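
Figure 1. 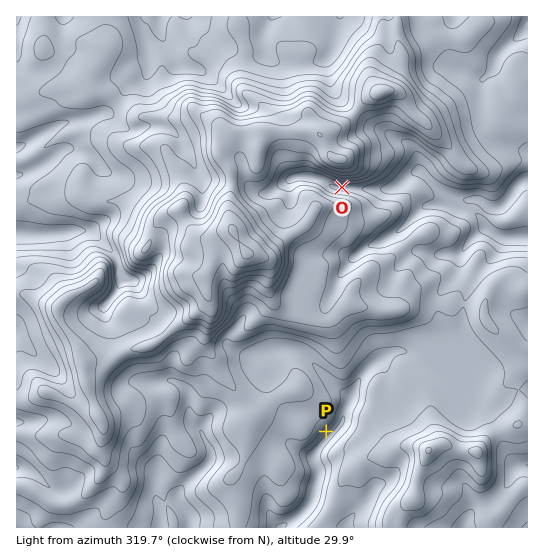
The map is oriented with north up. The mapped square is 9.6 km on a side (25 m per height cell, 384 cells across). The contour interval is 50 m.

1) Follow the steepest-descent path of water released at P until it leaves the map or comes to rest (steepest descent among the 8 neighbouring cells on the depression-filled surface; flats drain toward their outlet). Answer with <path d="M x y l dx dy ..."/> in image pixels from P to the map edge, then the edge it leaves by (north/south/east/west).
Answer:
<path d="M326 431l3 3 0 3-15 17 0 8 4 7 0 9-3 5-2 16-4 7-12 12-16 9"/>
exit: south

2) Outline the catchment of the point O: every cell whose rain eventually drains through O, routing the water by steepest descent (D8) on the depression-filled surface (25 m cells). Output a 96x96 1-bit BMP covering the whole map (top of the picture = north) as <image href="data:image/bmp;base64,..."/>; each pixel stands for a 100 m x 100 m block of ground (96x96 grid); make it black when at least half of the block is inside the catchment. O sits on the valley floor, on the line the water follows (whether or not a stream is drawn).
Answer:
<image width="96" height="96" href="data:image/bmp;base64,Qk2+BAAAAAAAAD4AAAAoAAAAYAAAAGAAAAABAAEAAAAAAIAEAAATCwAAEwsAAAIAAAAAAAAA////AAAAAAAAAAAAAAAAAAAAAAAAAAAAAAAAAAAAAAAAAAAAAAAAAAAAAAAAAAAAAAAAAAAAAAAAAAAAAAAAAAAAAAAAAAAAAAAAAAAAAAAAAAAAAAAAAAAAAAAAAAAAAAAAAAAAAAAAAAAAAAAAAAAAAAAAAAAAAAAAAAAAAAAAAAAAAAAAAAAAAAAAAAAAAAAAAAAAAAAAAAAAAAAAAAAAAAAAAAAAAAAAAAAAAAAAAAAAAAAAAAAAAAAAAAAAAAAAAAAAAAAAAAAAAAAAAAAAAAAAAAAAAAAAAAAAAAAAAAAAAAAAAAAAAAAAAAAAAAAAAAAAAAAAAAAAAAAAAAAAAAAAAAAAAAAAAAAAAAAAAAAAAAAAAAAAAAAAAAAAAAAAAAAAAAAAAAAAAAAAAAAAAAAAAAAAAAAAAAAAAAAAAAAAAAAAAAAAAAAAAAAAAAAAAAAAAAAAAAAAAAAAAAAAAAAAAAAAAAAAAAAAAAAAAAAAAAAAAAAAAAAAAAAAAAAAAAAAAAAAAAAAAAAAAAAAAAAAAAAAAAAAAAAAAAAAAAAAAAAAAAAAAAAAAAAAAAAAAAAAAAAAAAAAAAAAAAAAAAAAAAAAAAAAAAAAAAAAAAAAAAAAAAAAAAAAAAAAAAAAAAAAAAAAAAAAAAAAAAAAAAAAAAAAAAAAAAAAAAAAAAAAAAAAAAAAAAAAAAAAAAAAAAAAAAAAAAAAAAAAAAAAAAAAAAAAAAAAAAAAAAAAAAAAAAAAAAAAAAAAAAAAAAAAAAAAAAAAAAAAAAAAAAAAAAAAAAAAAAAAAAAAAAAAAAAAAAAAAAAAAAAAAAAAAB8AAAAAAAAAAAAAAB+AAAAAAAAAAAAAAD/AAAAAAAAAAAAAAH/gAAAAAAAAAAAAAH/wAAAAAAAAAAAAAP/8AAAAAAAAAAAAAP/+AAAAAAAAAAAAAP/+AAAAAAAAAAAAAP//AAAAAAAAAAAAAP//8AAAAAAAAAAAAP//+AAAAAAAAAAAAP//+AAAAAAAAAAAAP//+AAAAAAAAAAAAP//+AAAAAAAAAAAAP//+AAAAAAAAAAAAP//+AAAAAAAAAAAAP//+AAAAAAAAAAAAf//+AAAAAAAAAAAA///8AAAAAAAAAAAA///4AAAAAAAAAAAA///wAAAAAAAAAAAAf//wAAAAAAAAAAAAPv/gAAAAAAAAAAAAAAOAAAAAAAAAAAAAAAAAAAAAAAAAAAAAAAAAAAAAAAAAAAAAAAAAAAAAAAAAAAAAAAAAAAAAAAAAAAAAAAAAAAAAAAAAAAAAAAAAAAAAAAAAAAAAAAAAAAAAAAAAAAAAAAAAAAAAAAAAAAAAAAAAAAAAAAAAAAAAAAAAAAAAAAAAAAAAAAAAAAAAAAAAAAAAAAAAAAAAAAAAAAAAAAAAAAAAAAAAAAAAAAAAAAAAAAAAAAAAAAAAAAAAAAAAAAAAAAAAAAAAAAAAAAAAAAAAAAAAAAAAAAAAAAAAAAAAAAAAAAAAAAAAAAAAAAAAAAAAAAAAAAAAAAAAAAAAAAAAAAAAAA="/>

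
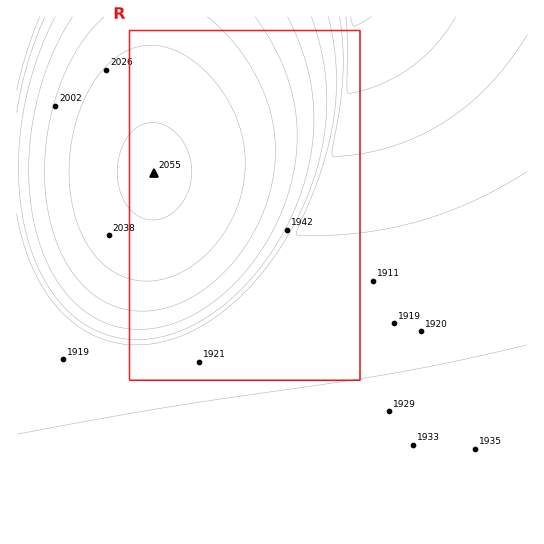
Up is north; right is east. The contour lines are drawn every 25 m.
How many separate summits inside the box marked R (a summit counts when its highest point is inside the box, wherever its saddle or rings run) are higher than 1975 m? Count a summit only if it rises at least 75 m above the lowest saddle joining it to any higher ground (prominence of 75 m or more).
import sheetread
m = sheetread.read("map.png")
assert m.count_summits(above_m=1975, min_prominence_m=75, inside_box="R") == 1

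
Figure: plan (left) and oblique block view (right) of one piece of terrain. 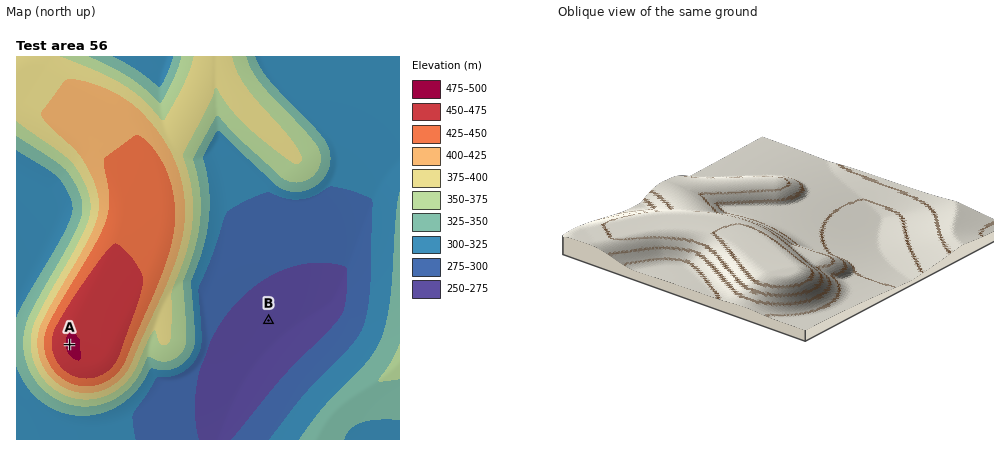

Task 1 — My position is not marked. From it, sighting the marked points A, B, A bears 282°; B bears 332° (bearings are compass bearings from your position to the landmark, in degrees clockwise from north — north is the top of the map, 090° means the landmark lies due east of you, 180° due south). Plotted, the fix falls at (308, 395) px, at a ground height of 305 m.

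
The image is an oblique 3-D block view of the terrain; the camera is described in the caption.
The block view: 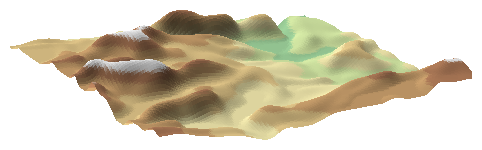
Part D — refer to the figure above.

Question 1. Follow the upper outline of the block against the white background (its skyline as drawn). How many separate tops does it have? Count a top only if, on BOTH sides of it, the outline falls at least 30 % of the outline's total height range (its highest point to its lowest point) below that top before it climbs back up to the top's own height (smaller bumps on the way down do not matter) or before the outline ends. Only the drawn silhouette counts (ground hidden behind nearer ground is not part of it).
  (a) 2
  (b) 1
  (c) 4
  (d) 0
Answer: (b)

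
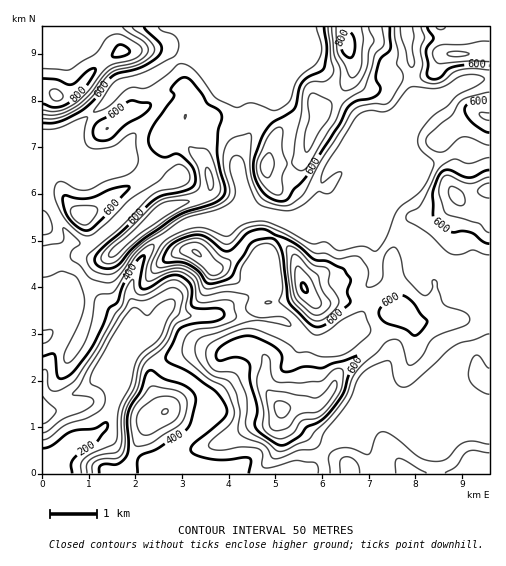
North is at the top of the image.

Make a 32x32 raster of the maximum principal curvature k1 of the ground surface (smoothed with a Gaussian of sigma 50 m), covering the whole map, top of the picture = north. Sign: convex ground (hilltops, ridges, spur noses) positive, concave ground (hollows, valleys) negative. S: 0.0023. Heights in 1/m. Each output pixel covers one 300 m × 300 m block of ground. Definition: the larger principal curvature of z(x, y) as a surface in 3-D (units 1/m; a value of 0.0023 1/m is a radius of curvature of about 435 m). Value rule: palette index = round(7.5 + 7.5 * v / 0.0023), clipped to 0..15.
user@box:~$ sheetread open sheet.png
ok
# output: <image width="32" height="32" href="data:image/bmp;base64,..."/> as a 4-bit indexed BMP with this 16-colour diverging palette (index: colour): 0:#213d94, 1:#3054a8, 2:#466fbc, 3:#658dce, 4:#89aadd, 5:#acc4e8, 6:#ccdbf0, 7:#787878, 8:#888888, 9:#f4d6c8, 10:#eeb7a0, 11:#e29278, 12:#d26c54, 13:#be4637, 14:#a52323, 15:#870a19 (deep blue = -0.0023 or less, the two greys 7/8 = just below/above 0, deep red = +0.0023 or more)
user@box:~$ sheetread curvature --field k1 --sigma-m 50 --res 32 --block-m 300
<image width="32" height="32" href="data:image/bmp;base64,Qk12AgAAAAAAAHYAAAAoAAAAIAAAACAAAAABAAQAAAAAAAACAAATCwAAEwsAABAAAAAAAAAAlD0hAKhUMAC8b0YAzo1lAN2qiQDoxKwA8NvMAHh4eACIiIgAyNb0AKC37gB4kuIAVGzSADdGvgAjI6UAGQqHAIic3Md4iId6p3eKqHuqqpiIiZfniJqYdsl5qpiad3iqp3d224iJu6i6qXh4mHeIh7d4eMq5l3m7yoqIiIiIiIi8ypnKu5h2l8u9uIiIiIeImJuom6qoeInZmfmHiIh4iKuYh32IiImMmIjNd4mHeIh8p3eNiIm5i5eIr6d5qIiIi8qIisqquYupiIjrh6h3iKjLh4h7mqu6iImHi5eod4eYqriJi6l4mIeMl3iYqamYeIqqeni4eKqHjaiJqqmZmIh6m5p2rYeau966qYmYh4iHeZufdW6auHj5eYiJiIh3mHq8jfZt/Hd6+rmYqXiId5m8/3j//663beeYqLmHiHiJiJ/3rOyI+s+Xl4iad4mJyLyI/5iah7/Yd4eHeoiIirr9qI77iIiIiIeId4qpqaiNmst4z//KiryYiHiIiZuZm3ebyYd96orpqJh3h3jMvYh3h4uXXseOuMiJiIh32WmHiId5mL6njcjaeIiHh6h4h4qYiampmInXrIh3h4uoeIh62Xi4mYiI2Z2od4eJqImZiZ2pmZmpiZqLuWeIiJqszbh4qoiqiIh3nKqJuHh5ubrseIeZqHeIiLucq6mJmImIj6aIeaiHiIiaitiMrsdod4n9ypiIeIiIh6zJemnd3Xd3jN25d3h4iHeOqbmLy7qHeJuIeIiIiIiInainerh4"/>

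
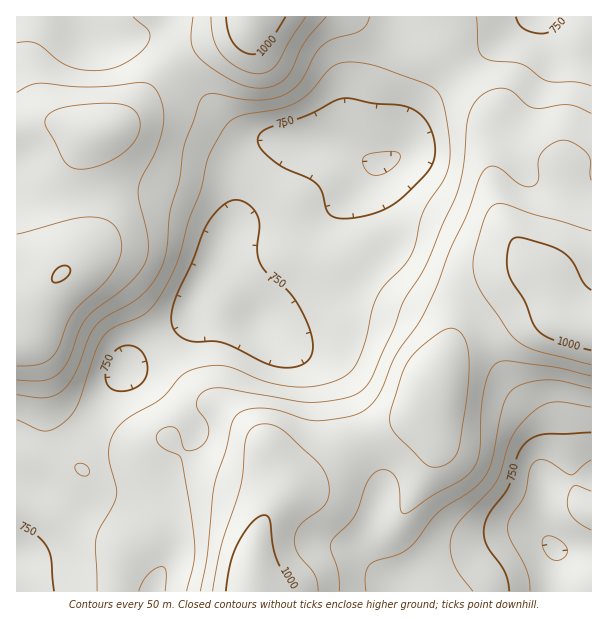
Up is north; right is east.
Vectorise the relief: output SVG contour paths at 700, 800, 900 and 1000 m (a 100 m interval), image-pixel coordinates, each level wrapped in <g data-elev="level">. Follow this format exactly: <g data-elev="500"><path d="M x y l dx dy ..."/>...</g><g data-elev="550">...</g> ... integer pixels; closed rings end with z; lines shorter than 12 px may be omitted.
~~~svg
<g data-elev="700"><path d="M530 591l-3-19-17-33-3-11 3-10 15-23 6-28 5-6 7-1 8 2 16 12 5 1 19-15"/><path d="M591 491l-13-5-5 0-4 8-2 9 2 7 4 8 8 6 10 6"/><path d="M371 174l-5-3-3-6 0-6 2-3 7-3 14-1 9 0 4 1 1 3-1 5-8 9-11 5z"/></g><g data-elev="800"><path d="M139 591l3-9 5-7 8-6 6-2 3 0 2 5-1 19"/><path d="M473 591l-13-16-7-12-3-14 1-12 8-15 29-29 8-11 5-11 8-27 6-12 16-19 9-6 8-4 13-1 30 5"/><path d="M82 476l4 0 3-2 0-6-5-4-7 0-2 1 0 5z"/><path d="M17 420l21 10 7 1 9-2 11-7 7-8 6-10 17-51 8-17 11-9 29-12 13-13 13-21 9-21 11-39 12-32 8-34 14-26 8-9 12-5 35-6 18-6 14-11 20-24 6-3 8-3 16 1 20 4 46 17 12 9 6 14 5 30 1 19-3 15-4 11-20 30-8 33-5 12-8 11-17 17-8 12-5 14-7 33-11 23-8 8-12 6-16 5-16 1-17-1-16-4-44-16-12-1-14 3-16 6-22 25-38 23-10 12-4 13 0 14 7 24 1 9-3 10-14 24-4 11 1 52"/><path d="M591 86l-15-4-28-1-6-3-14-10-7-4-27-3-9-3-4-4-3-6-1-31"/></g><g data-elev="900"><path d="M339 591l-1-19-7-21 0-8 3-6 20-21 12-32 8-11 4-2 6-1 6 2 5 4 4 12 2 22 1 3 3 1 29-19 27-15 12-12 4-7 3-11 1-37 3-24 5-17 6-8 6-3 11 0 45 6 34 9"/><path d="M17 380l27 0 7-2 8-5 9-13 11-30 7-12 10-9 30-22 11-12 7-9 4-11 0-12-9-43-1-12 4-11 16-31 4-15 2-14-2-12-4-12-6-7-7-3-56 4-50-4-10 3-12 6"/><path d="M591 180l-1-6 0-13-2-6-10-10-12-5-12 3-13 10-3 9 0 18-5 6-6 1-6-2-24-18-6-1-5 2-7 11-12 34-17 36-13 36-11 24-8 15-22 30-15 36-10 15-8 6-9 4-31 6-15-1-29-9-15-3-18 2-10 6-5 9-5 25-12 36-7 69-7 36"/><path d="M193 17l-2 25 3 8 5 7 12 11 22 13 13 5 14 2 14-2 12-8 6-9 13-27 21-25"/></g><g data-elev="1000"><path d="M294 591l-17-31-4-15-3-24-2-5-4-1-6 2-6 5-15 22-7 20-4 27"/><path d="M591 290l-8-8-12-22-10-9-12-5-27-8-7 0-5 4-3 16 1 15 4 9 13 20 11 26 7 7 9 4 39 11"/><path d="M53 282l6 0 7-4 4-6-1-5-6-1-6 3-5 7 0 5z"/><path d="M226 17l2 15 5 10 9 9 10 3 8-1 6-5 20-31"/></g>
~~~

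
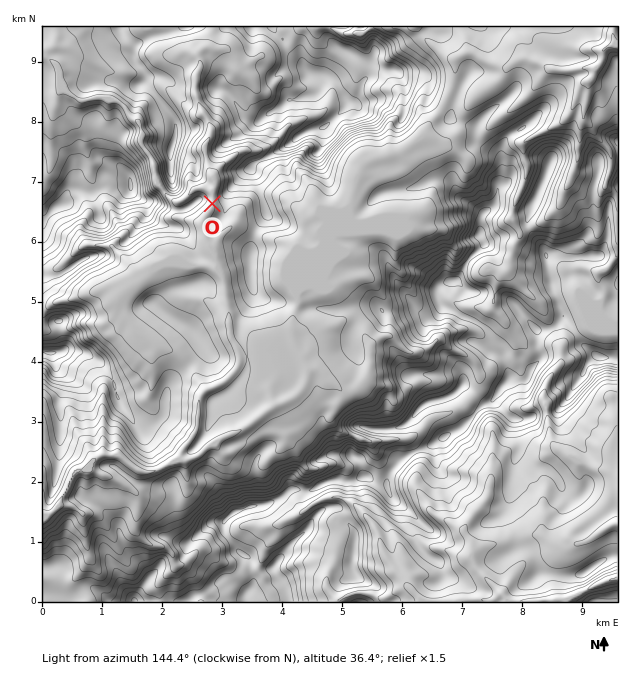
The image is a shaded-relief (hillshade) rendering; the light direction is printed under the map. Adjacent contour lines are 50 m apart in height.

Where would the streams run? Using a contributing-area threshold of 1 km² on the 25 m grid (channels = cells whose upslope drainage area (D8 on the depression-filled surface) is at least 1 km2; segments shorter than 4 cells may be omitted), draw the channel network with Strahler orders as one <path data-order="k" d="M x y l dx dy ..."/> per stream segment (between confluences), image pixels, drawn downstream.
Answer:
<path data-order="3" d="M511 601l30 0 1-1 27-2 6-3 3-3 5 0 24-12 6 0 1-1 3 0"/><path data-order="2" d="M409 588l13 13 35 0 1-1 29 0 1 1 3 0 8-6 3 0 6 6 3 0"/><path data-order="1" d="M326 579l0 9 11 12 4 0 3-3 6-2 2-1 3 0 1-2 15 2 5 3 9 1 13-9 3 0 2-1 6 0"/><path data-order="1" d="M175 564l-2-3 0-6-7-8-8 0-1-1-5 0-6-5-1 0-8-7-1-3 0-14 1-1 0-8 2-1 0-11-9-9-8-3-3-3-9-4-9-2-6-4-12 0"/><path data-order="1" d="M548 540l6 4 5 0 1 2 12 0 2-2 10-1 6-3 5-5 1 0 12-9 9-3"/><path data-order="2" d="M464 531l0 3 6 6 0 16 3 3 0 3 3 6 24 24 0 2 2 0 6 6 3 1"/><path data-order="1" d="M454 525l10 6"/><path data-order="1" d="M281 523l18-9 3-3 6-3 5-4 9-5 3 0 1-1 15 0 5 3 6 1 21 21 6 12 1 9 2 2 0 3 1 1 2 6 6 8 1 4 12 12 0 2 5 6"/><path data-order="1" d="M83 514l-1 0-6-6-3-1-14 0-4 4-2 0"/><path data-order="4" d="M53 511l-3 3-7-1"/><path data-order="1" d="M490 484l0 6-2 2 0 4-1 3-17 18-6 11 0 3"/><path data-order="2" d="M617 474l0 13"/><path data-order="4" d="M83 471l-6 1-6 6-6 15-3 3-3 8-6 7"/><path data-order="1" d="M617 465l0 9"/><path data-order="4" d="M173 460l-1 0-6 6-9 5-3 0-2 1-10 0-11-6-12-10-19 0-3 3-2 0-12 12"/><path data-order="1" d="M370 441l-5 0-7-5-14-3-13-13 0-3 3-3 1-8 5-4 3-6 0-3-8-8"/><path data-order="1" d="M284 435l-6-3-6 0-3-2-10-10-3 0"/><path data-order="3" d="M256 420l-9 7-5 2-3 3-6 1-1 2-3 0-12 6-3 3-5 1-10 11-6 3-3 0-2 1-15 0"/><path data-order="3" d="M274 406l-18 14"/><path data-order="1" d="M545 403l2 2 0 13 1 2 2 16 1 2 2 6 6 6 10 6 8 7 7 0 12 6 14 0 4 5 3 0"/><path data-order="1" d="M269 390l0 4 5 9 0 3"/><path data-order="2" d="M355 390l-2 1-10 0-6-6-2 0"/><path data-order="2" d="M335 385l-7-3-11-12-9 0 0 3"/><path data-order="3" d="M308 373l-1 3 0 5-5 9-7 7-15 8-6 1"/><path data-order="1" d="M155 345l-6-6-6-3 0-2-16-16-3-9-5-5 0-7 5-5"/><path data-order="1" d="M437 340l-7 8-3 1-3 0-6 3-9 0-3-1-15-15-6 0-6 3-9 7 0 21-2 2-1 9-12 12"/><path data-order="1" d="M493 307l0-4 1-2 0-9 2-1 1-9 2-3 10-11 2-3 0-9 3-6 0-4 6-8 0-6-8-13 0-8 2-1 1-8 5-7 0-3 3-5 0-3 3-6 0-4 1-2 0-7-3-6 0-9-1-2 0-4 4-5 32-15 12-12 3-6 0-3 3-4 0-3 1-2 2-6 6-6 3-1"/><path data-order="2" d="M298 297l0 9-3 4 0 3-2 2 0 7-1 2 0 13 1 2 0 4 5 9 4 5 0 3 5 7 0 5 1 1"/><path data-order="1" d="M605 294l-3-8-4-6 0-7 1 0 0-2 5 0 10-10 3-6 0-56-1-3-9-9-2 0 0-4 2-2 0-3 3-4 0-5 1-1 0-14-3-6-13-13-2-5-9-9 0-6"/><path data-order="2" d="M124 292l4-4 8-3 9-8"/><path data-order="1" d="M310 288l-2 1-3 0-7 8"/><path data-order="2" d="M145 277l3-1 3-3 0-2 1 0 5-4 58 0 6 6"/><path data-order="2" d="M298 276l0 21"/><path data-order="3" d="M221 273l2 1 1 15 2 2 0 10 1 2 0 6 2 1 0 15 1 2 0 10 8 14 0 3 1 1 0 9-4 6 0 2-11 10-12 6-6 2-6 6 0 3-1 1 0 15-2 2 0 10-1 2 0 3-3 3-2 4-9 11-3 7-6 3"/><path data-order="1" d="M97 246l15 0 31 31 2 0"/><path data-order="2" d="M320 235l0 9-22 23 0 9"/><path data-order="1" d="M395 234l-30 0-1 1-26 0-3 2-1 3-36 36"/><path data-order="1" d="M323 220l0 6-3 3 0 6"/><path data-order="3" d="M212 193l0 14-9 12-1 3 0 6 1 1 3 12 9 11 0 3 2 1 0 9 4 5 0 3"/><path data-order="1" d="M569 183l2-6 3-5 3-12 1-1 2-29 3-6 0-7 1-2"/><path data-order="2" d="M214 178l1 2 0 7-3 6"/><path data-order="1" d="M244 151l-6 2-6 6-6 3-12 12 0 4"/><path data-order="1" d="M433 141l-5-3-7 0-20 15-12 1-4 3-6 0-2 2-3 0-9 4-4 5-2 6-4 4 0 11-2 1 0 5-3 6 0 4-30 30"/><path data-order="2" d="M584 115l0-6 2-1 0-5 1-1 0-9 2-2 0-10"/><path data-order="1" d="M58 97l0-4 12 0"/><path data-order="2" d="M70 93l9 7 9 0 1-1 18 0 2 1 9 0 7 8 3 6 12 10 0 5 2 1 0 15 1 3 6 6 5 9 0 3 1 2 0 6 5 7 1 8 9 10 6 3 3 0 17-13 9 0 1 1 5 0 1 3"/><path data-order="2" d="M589 81l4-5 2-3 0-4 3-3"/><path data-order="1" d="M238 67l-3-9-9-9-14 0-1-1-6 0-8 7 3 6 0 6-4 8 0 21 1 1 3 12 8 11 1 6 2 1 0 8-5 7 0 20 2 1 0 5 6 10"/><path data-order="2" d="M598 66l4-5 0-10 2 0 0-2 4-3 9 0"/><path data-order="1" d="M467 52l8 2 7 6 6 3 12 3 2 1 6 0 7-6 6-1 2-2 4 0 5 3 7 2 9 6 6 0 2 1 19 0 2-1 7 0 2-2 9 0 3-1"/><path data-order="1" d="M52 48l-3 3-3 0 0 4 15 17 1 13 8 8"/><path data-order="1" d="M358 33l6 0 9-6 42 0"/>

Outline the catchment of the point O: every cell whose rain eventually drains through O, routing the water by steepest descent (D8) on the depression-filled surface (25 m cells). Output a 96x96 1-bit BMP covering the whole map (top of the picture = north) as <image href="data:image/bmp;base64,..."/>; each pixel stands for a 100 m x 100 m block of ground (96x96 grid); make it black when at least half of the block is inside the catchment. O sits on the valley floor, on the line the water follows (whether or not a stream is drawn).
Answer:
<image width="96" height="96" href="data:image/bmp;base64,Qk2+BAAAAAAAAD4AAAAoAAAAYAAAAGAAAAABAAEAAAAAAIAEAAATCwAAEwsAAAIAAAAAAAAA////AAAAAAAAAAAAAAAAAAAAAAAAAAAAAAAAAAAAAAAAAAAAAAAAAAAAAAAAAAAAAAAAAAAAAAAAAAAAAAAAAAAAAAAAAAAAAAAAAAAAAAAAAAAAAAAAAAAAAAAAAAAAAAAAAAAAAAAAAAAAAAAAAAAAAAAAAAAAAAAAAAAAAAAAAAAAAAAAAAAAAAAAAAAAAAAAAAAAAAAAAAAAAAAAAAAAAAAAAAAAAAAAAAAAAAAAAAAAAAAAAAAAAAAAAAAAAAAAAAAAAAAAAAAAAAAAAAAAAAAAAAAAAAAAAAAAAAAAAAAAAAAAAAAAAAAAAAAAAAAAAAAAAAAAAAAAAAAAAAAAAAAAAAAAAAAAAAAAAAAAAAAAAAAAAAAAAAAAAAAAAAAAAAAAAAAAAAAAAAAAAAAAAAAAAAAAAAAAAAAAAAAAAAAAAAAAAAAAAAAAAAAAAAAAAAAAAAAAAAAAAAAAAAAAAAAAAAAAAAAAAAAAAAAAAAAAAAAAAAAAAAAAAAAAAAAAAAAAAAAAAAAAAAAAAAAAAAAAAAAAAAAAAAAAAAAAAAAAAAAAAAAAAAAAAAAAAAAAAAAAAAAAAAAAAAAAAAAAAAAAAAAAAAAAAAAAAAAAAAAAAAAAAAAAAAAAAAAAAAAAAAAAAAAAAAAAAAAAAAAAAAAAAAAAAAAAAAAAAAAAAAAAAAAAAAAAAAAAAAAAAAAAAAAAAAAAAAAAAAAAAAAAAAAAAAAAAAAAAAAAAAAAAAAAAAAAAAAAAAAAAAAAAAAAAAAAAAAAAAAAAAAAAAAAAAAAAAAAAAAAAAAAAAAAAAAAAAAAAAAAAAAAAAAAAAAAAAAAAAAAAAAAAAAAAAAAAAAAAAAAAAAAAAAAAAAAAAAAAAAAAAAAAAAAAAAAAAAAAAAAAAAAAAAAAAAAAAAAAAAAAAAAAAAAAAAAAAAAAAAAAAAAAAAAAAAAAAAAAAAAAAAAAAAAAAAAAAAAAAAAAAAAAAAAAAAAAAAAAAAAAAAAAAAAAAAAAAAAAAAAAAAAAAAAAACAAAAAAAAAAAAAAADAAAcAAAAAAAAAAADwAB+IAAAAAAAAAADwAP/8AAAAAAAAAAD/gf/+AAAAAAAAAAD/////AAAAAAAAAAD/////gAAAAAAAAAD/////wAAAAAAAAAD/////4AAAAAAAAAD/////8AAAAAAAAAD//////AAAAAAAAAD//////wAAAAAAAAD//////4AAAAAAAAD//////+AAAAAAAAD///////gAAAAAAAD///////8AAAAAAAD///////+AAAAAAAD////////AAAAAAAD////////gAAAAAAD////////gAAAAAAD////////AAAAAAAD////////AAAAAAAD///////+AAAAAAAD///////8AAAAAAAD///////AAAAAAAAD//////+AAAAAAAAD//////8AAAAAAAAD//////4AAAAAAAAD//////4AAAAAAAAD//n///wAAAAAAAAD//B///wAAAAAAAAD/+AP//gAAAAAAAAA="/>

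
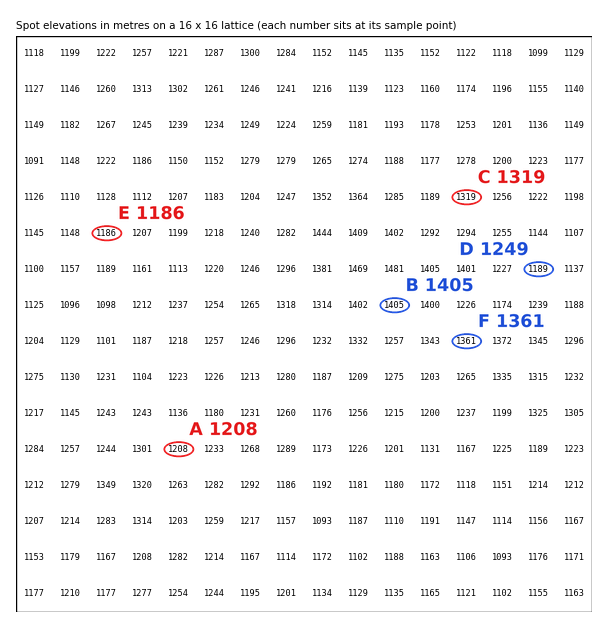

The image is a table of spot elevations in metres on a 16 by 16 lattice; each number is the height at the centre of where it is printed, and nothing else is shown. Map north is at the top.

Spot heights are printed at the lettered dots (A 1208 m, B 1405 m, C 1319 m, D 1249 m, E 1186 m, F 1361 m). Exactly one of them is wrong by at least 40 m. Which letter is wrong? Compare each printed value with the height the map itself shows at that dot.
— D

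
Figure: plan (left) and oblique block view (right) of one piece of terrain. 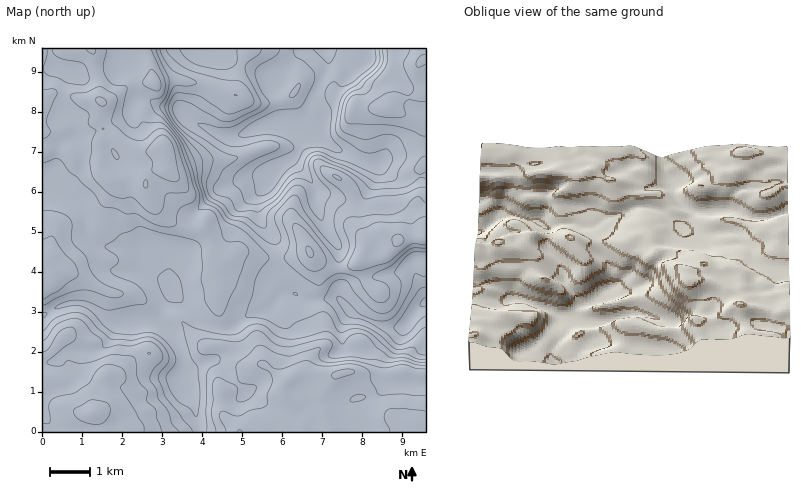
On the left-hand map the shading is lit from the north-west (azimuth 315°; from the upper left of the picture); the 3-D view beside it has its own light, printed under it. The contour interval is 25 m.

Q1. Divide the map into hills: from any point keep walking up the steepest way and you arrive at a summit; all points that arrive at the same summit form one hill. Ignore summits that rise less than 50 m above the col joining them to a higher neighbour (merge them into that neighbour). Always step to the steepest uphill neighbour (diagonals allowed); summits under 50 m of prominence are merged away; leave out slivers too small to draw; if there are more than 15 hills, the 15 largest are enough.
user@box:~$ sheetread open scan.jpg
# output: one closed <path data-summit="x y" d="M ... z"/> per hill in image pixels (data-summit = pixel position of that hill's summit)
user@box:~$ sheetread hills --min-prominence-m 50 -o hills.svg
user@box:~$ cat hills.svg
<path data-summit="164 146" d="M202 48l-160 0 0 142 12 2 24 11 7 9 2 20 3 6 6 5 10 4 26 1 34 12 3 4 0 16 5 14 26 27 14 6 14 1 22-14 20-5 10-14 8-3-6-6-5-8-2-38-17-24 0-22 10-10 5-10-9-3-7-9-9-22 0-8-12 4-8 0-14-4-24-14 15-26 7-22 0-12z"/><path data-summit="94 412" d="M324 48l-120 0 8 10 0 12-7 22-15 26 24 14 14 4 8 0 14-5-2 9 4 12 12 19 8 2 10-9 10-4 15 16 11 16 28 9 10 0 9-5 8-12 4-10 0-8-39-16-20-14-18-8 7-12 6-18 15-32 0-10z"/><path data-summit="416 424" d="M290 292l-10 3-10 14-20 5-22 14-10 0-18-7-26-29-10 14-8 16 14 10 10 16 4 12-2 20 12 24 6 28 226 0 0-128-4 0-18 21-12 4-18 18-6 4-10 0-12-3-3-2-1-20 8-14-10-13-34 1z"/><path data-summit="400 240" d="M292 160l-10 4-9 8-5 12-11 14 1 18 18 26 1 36 5 8 4 5 20 9 32-2 14 16 30 12 18 1 4-2 11-13 11-10-13-36 3-5 10-1 0-84-28 2-20-13-3 15-10 16-9 5-10 0-28-9-11-16z"/><path data-summit="420 62" d="M426 48l-58 0-2 10-12 9-12-9-16-8 1 20-14 28-6 18-7 12 18 8 16 12 38 16 6 0 12-8 20-7 16-2z"/><path data-summit="42 264" d="M46 190l-4 0 0 124 24-10 16-1 34 20 18-2 22 1 17-30-4-12-1-18-32-13-30-2-10-4-6-5-3-6-3-22-6-7z"/>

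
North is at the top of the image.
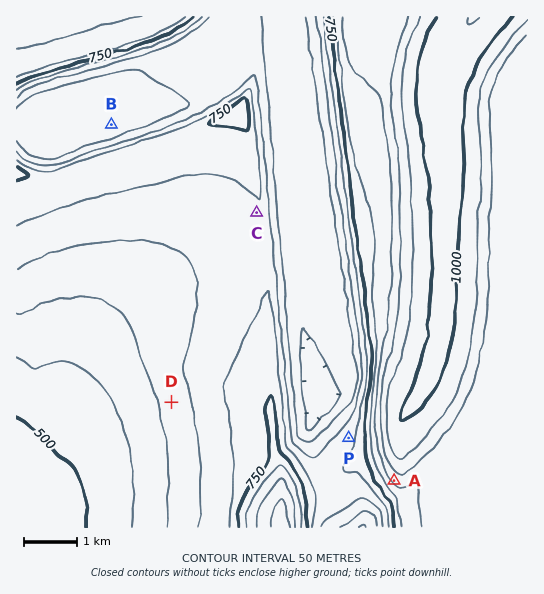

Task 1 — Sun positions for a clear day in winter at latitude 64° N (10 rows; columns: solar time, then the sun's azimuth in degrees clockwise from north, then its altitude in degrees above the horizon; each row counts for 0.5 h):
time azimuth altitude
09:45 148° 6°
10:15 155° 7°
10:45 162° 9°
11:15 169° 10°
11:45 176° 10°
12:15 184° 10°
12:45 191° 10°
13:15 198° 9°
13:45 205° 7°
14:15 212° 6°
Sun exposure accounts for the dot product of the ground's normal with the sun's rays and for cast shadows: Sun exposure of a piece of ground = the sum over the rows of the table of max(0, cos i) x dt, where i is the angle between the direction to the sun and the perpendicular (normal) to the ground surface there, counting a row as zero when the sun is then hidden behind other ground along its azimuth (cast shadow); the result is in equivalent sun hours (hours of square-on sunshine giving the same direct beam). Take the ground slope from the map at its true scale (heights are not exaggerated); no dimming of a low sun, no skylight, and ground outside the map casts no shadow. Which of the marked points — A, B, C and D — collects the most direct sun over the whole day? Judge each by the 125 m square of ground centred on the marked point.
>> A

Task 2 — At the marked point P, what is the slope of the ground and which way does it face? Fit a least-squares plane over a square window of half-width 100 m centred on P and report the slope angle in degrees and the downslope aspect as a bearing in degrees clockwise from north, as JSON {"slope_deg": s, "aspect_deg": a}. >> {"slope_deg": 8, "aspect_deg": 306}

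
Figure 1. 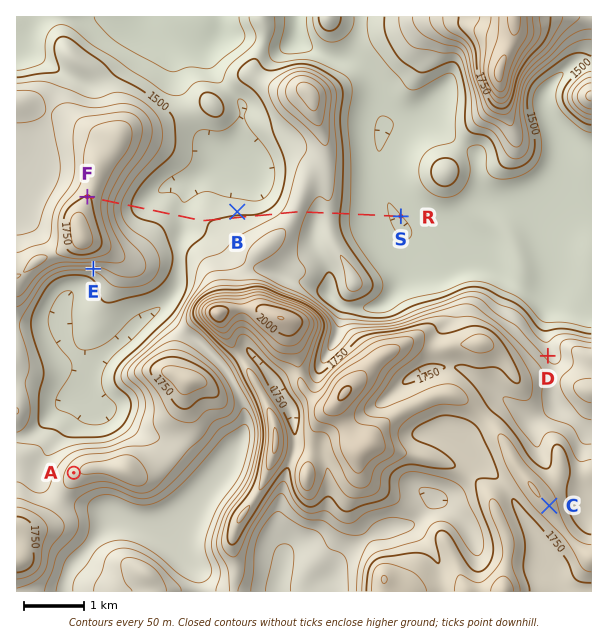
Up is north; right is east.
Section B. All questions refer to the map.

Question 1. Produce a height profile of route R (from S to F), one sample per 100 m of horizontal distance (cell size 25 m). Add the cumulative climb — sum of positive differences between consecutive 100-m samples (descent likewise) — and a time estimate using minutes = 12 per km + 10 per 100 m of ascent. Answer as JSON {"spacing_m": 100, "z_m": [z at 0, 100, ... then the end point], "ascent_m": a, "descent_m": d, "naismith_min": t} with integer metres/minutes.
{"spacing_m": 100, "z_m": [1400, 1400, 1400, 1401, 1402, 1406, 1411, 1421, 1437, 1463, 1495, 1525, 1537, 1531, 1524, 1535, 1559, 1580, 1583, 1571, 1553, 1536, 1523, 1512, 1506, 1504, 1506, 1506, 1505, 1504, 1502, 1500, 1498, 1492, 1482, 1469, 1458, 1457, 1465, 1473, 1477, 1476, 1473, 1473, 1479, 1494, 1519, 1553, 1594, 1639, 1685, 1723, 1748, 1753], "ascent_m": 497, "descent_m": 144, "naismith_min": 113}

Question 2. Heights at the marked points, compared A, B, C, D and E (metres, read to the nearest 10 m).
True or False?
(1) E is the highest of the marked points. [False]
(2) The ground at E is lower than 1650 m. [True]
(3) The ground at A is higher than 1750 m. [False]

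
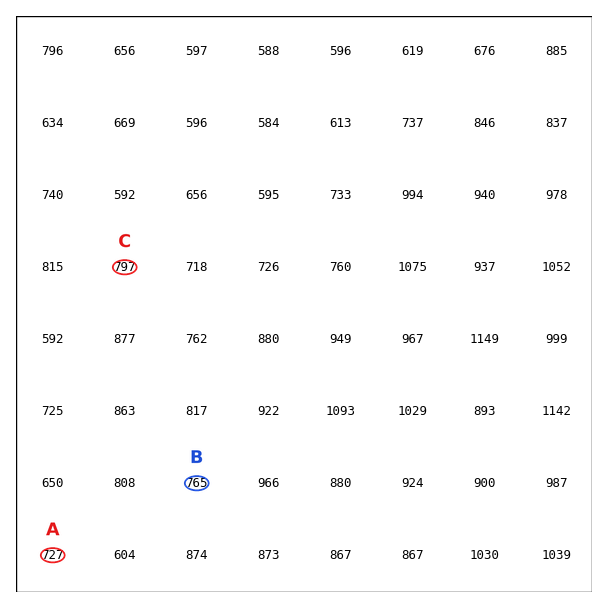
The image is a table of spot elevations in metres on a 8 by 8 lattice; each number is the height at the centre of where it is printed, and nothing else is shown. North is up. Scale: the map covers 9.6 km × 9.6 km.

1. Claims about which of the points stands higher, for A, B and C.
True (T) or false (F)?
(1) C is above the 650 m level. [T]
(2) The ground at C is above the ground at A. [T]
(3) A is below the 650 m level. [F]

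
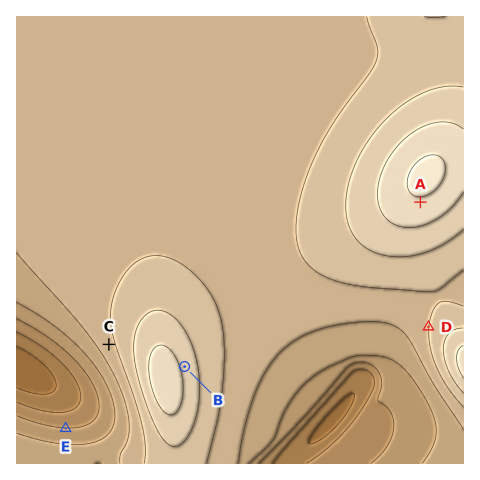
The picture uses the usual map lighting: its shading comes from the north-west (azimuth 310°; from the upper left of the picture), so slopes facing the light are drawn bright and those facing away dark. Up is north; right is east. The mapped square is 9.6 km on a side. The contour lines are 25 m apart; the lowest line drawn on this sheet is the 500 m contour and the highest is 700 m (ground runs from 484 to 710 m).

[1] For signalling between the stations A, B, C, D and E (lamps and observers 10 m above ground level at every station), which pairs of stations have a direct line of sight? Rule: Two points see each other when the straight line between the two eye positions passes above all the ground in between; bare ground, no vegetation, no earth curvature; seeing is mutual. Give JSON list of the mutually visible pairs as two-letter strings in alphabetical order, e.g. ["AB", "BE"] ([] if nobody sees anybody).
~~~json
["AB", "AD", "BD", "CE"]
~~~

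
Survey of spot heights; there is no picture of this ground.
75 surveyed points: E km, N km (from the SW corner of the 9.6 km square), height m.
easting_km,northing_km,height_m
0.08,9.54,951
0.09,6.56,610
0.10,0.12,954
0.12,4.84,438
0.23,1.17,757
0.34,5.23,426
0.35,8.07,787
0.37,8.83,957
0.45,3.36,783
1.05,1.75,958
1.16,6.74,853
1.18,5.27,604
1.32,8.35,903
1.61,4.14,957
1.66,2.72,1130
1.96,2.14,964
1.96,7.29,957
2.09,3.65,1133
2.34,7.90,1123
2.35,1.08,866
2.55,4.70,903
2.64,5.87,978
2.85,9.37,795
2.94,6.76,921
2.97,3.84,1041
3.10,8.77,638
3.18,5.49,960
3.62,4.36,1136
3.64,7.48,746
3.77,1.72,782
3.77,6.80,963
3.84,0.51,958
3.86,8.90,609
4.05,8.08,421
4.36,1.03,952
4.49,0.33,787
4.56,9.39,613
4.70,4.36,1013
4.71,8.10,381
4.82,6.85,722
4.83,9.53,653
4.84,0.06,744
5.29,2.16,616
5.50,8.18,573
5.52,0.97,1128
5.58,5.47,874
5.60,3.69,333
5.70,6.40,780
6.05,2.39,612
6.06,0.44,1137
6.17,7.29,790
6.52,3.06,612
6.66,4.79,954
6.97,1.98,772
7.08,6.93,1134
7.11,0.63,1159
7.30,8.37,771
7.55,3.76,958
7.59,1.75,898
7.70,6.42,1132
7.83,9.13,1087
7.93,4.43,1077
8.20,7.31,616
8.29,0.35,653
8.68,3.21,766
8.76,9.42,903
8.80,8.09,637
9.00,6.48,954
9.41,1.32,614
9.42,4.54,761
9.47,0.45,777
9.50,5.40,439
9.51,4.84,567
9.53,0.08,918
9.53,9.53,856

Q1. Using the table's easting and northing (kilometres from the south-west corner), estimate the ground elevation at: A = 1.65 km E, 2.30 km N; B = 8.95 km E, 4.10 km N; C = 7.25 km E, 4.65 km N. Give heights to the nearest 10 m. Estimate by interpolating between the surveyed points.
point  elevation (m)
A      1000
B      960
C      1130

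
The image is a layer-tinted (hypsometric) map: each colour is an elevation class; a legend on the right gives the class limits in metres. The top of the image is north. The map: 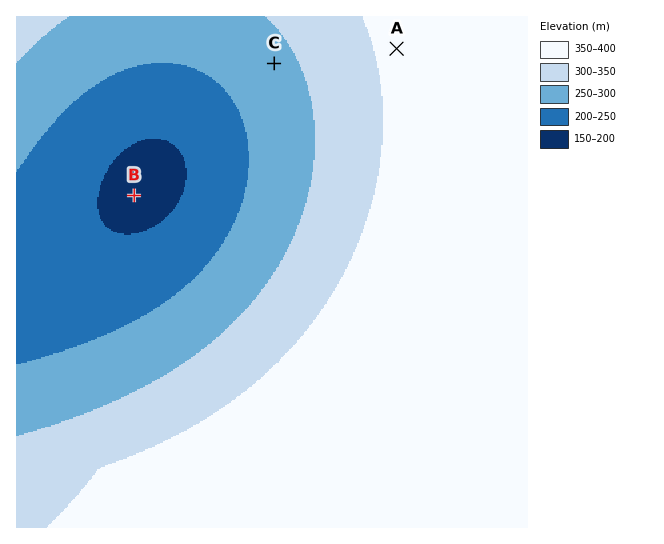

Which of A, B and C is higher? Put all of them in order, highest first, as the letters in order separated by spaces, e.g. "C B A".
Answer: A C B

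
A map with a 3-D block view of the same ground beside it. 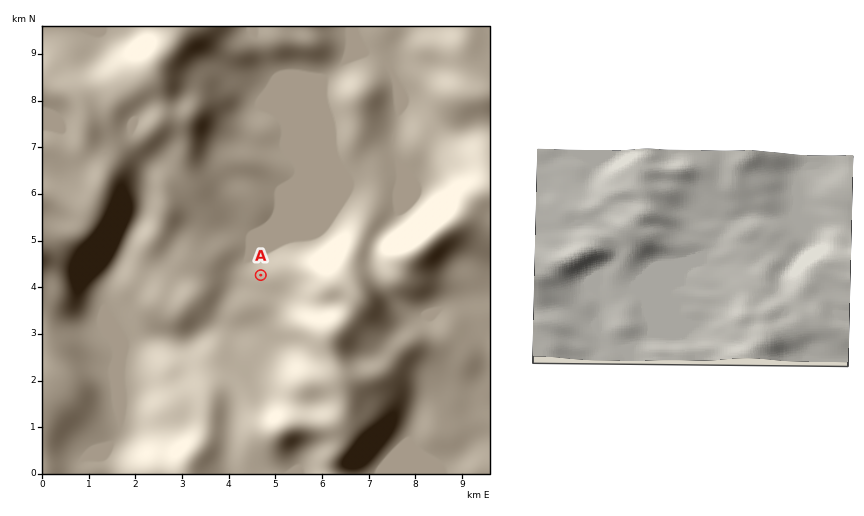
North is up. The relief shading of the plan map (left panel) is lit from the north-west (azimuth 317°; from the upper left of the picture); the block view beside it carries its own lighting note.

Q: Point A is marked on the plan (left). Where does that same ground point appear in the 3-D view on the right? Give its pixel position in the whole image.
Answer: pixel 697 244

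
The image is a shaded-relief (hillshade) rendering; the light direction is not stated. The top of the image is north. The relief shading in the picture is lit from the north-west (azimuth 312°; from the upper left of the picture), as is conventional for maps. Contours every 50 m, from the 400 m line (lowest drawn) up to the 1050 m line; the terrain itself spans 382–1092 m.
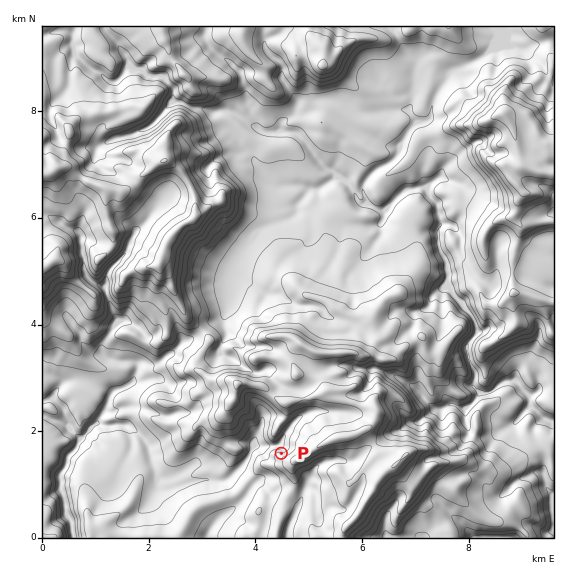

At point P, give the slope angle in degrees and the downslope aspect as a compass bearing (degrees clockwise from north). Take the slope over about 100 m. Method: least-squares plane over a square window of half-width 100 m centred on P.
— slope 29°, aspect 342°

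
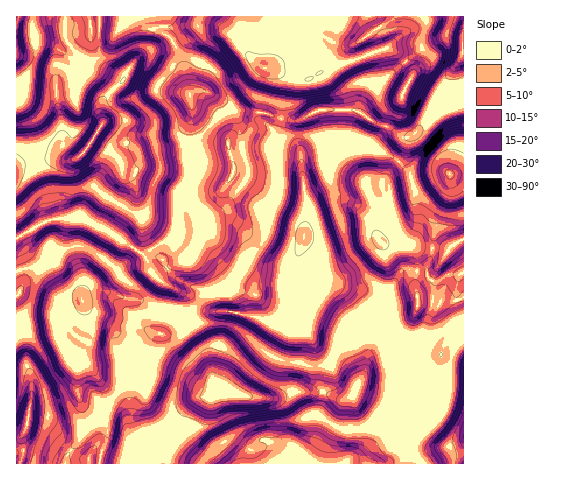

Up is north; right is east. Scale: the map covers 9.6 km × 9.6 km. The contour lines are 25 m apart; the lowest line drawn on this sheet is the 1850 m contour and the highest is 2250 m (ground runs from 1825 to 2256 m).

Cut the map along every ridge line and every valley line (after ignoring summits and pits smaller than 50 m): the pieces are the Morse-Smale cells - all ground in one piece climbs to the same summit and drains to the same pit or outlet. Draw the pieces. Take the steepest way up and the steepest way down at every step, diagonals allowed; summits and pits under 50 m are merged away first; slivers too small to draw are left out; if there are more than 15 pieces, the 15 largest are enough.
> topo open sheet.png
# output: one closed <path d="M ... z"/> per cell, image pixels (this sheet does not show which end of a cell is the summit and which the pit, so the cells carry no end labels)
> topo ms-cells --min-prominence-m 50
<path d="M152 16l-87 1 0 21 6 9 13 12 36 17 3 4-23 24 2 20-12 21-12 12-9 4-12-3-22 2-10 2-9 5 1 71 36-19 28-2 13 8 12 5 37 24 25-16 21 20 6-5 8-19 1-14-14-17-2-11 14-21 1-13-11-29-1-32-13-47-11-15-12-6z"/><path d="M235 109l-2 1 4 5 3 12 2 25 6 14 0 9-23 34-21 11-1 14-11 23-19 7-17 13 28 18 1 14 3 2 42 0 41 11 27 2 14-26-1-6-11-14-3-16 12-45 0-13-5-12-3-40-8-9-13-7 0-18-15-5z"/><path d="M391 323l-5 7-8-1-6 4-7 38-12 24-4 3-7 2-20-8-28 0-21 7-56-7-8 4-12 2-13 13-17 29 1 23 176 1 6-5 14-2 10-9 11-6 17-4 4-12 0-12-7-10-4-18-6-14 12-9 2-22z"/><path d="M83 302l-20 9-9 8 5 18 11 16 8 17 0 23 4 17-1 24-3 8-10 11-2 11 23 0 1-8 2-2 9 0 11 4 15 2 10-18 10-4 18 2 3-3 16-26 11-12 28-8-11-14-1-33-11-18-6-7-12 13-14 4-18-5-25-11-33-6z"/><path d="M299 262l1 16 11 14 1 6-14 26-27-2-41-11-21 0-9 4-5 5 10 13 6 11 1 33 11 15 44 7 12-1 15-6 28 0 20 8 11-5 13-27 6-35 6-4 8 1 4-9-7-10-8-3-7-10-11-9-31-6-6 3-6 6-3-12z"/><path d="M350 140l-14 0-29 10-5 4 0 19 2 19 5 12 0 13-4 8-2 18-5 10 0 9 10 11 6 19 6-6 6-3 31 6 11 9 7 10 8 3 9 12 20-8 5-7 0-15-2-6 2-28-2-7-6-6-10-5-8-9-12 9 0-5 6-8-3-14 6-8 2-9-3-19 12-17-32-17z"/><path d="M64 16l-48 1 1 149 8-4 10-2 22-2 12 3 9-4 12-12 12-21-2-20 23-24-3-4-36-17-13-12-6-9z"/><path d="M81 217l-28 2-36 19-1 33 19-4 8 1 7 6 10 20 6 4 11-1 5 3 6-8 10-2 13 2 14 6 14 2 20 6 26 3-1-14-29-19-14-23-35-23-12-5z"/><path d="M399 162l-9 9-3 7 3 19-2 9-6 8 3 14-6 8 0 5 12-9 8 9 10 5 6 6 2 7-2 28 3 17 13-1 7 2 6-5 16 0 4-3 0-123-12 1-11-5-31 1z"/><path d="M463 16l-91 0 10 17 4 9-1 7-48 16-28 14-3 0-8-9-27-2 13 10-3 40 16 3 25-12 28 0 10 3 4-10 9-12 48-41 24-12 16 1 2 10z"/><path d="M239 16l-74 0-1 17 8 7 6 10 12 44 7-3 7 0 32 19 22 2 22 6 4-40-5-5-16-6-14-11-2-8-5-6 0-14z"/><path d="M54 319l-23 4-15 9 0 39 10 2 5 6 0 23-3 22-6 13 1 18-3 9 44 0 4-11 10-11 3-8 1-24-4-17 0-23-8-17-11-16z"/><path d="M371 16l-130 0 1 26 4 4 3 10 14 11 13 3 17-2 7 3 6 8 3 0 28-14 49-17-4-15z"/><path d="M463 332l-12 6-9 12-1 5 4 15 0 12-2 7-5 5-5 2-17 0-20-3 3 11 7 10 0 12-4 12-17 4-11 6-10 9-14 2-4 5 118-1z"/><path d="M456 37l-11 0-27 14-45 39-9 12-4 10 14 10 15 5 14 9 8 0 3-2 13-14 11-26 26-42-2-13z"/>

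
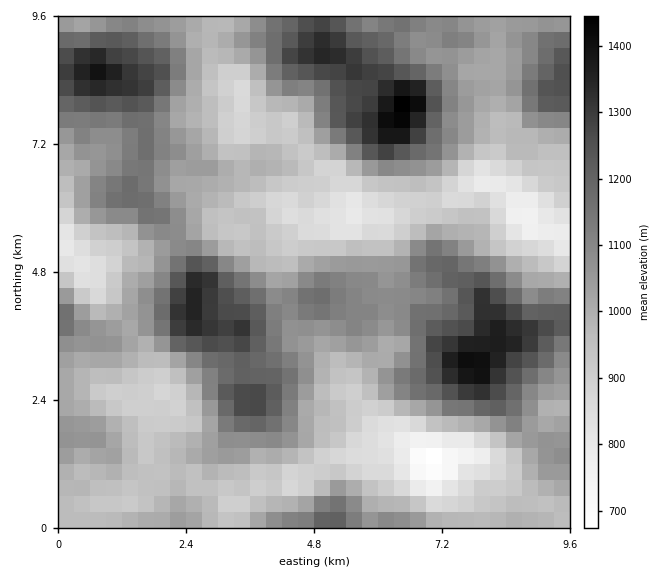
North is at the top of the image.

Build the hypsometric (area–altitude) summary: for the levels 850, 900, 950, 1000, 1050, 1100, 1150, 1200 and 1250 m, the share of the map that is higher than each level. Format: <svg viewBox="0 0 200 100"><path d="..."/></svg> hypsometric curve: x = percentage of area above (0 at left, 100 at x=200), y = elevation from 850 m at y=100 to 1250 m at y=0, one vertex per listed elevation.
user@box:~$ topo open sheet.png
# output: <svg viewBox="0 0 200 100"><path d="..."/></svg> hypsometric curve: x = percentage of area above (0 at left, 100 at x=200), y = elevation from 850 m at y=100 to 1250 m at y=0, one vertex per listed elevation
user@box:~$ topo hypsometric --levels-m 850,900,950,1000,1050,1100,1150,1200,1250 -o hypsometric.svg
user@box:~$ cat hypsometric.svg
<svg viewBox="0 0 200 100"><path d="M187 100l-15-12-26-13-28-13-26-12-25-12-18-13-15-13-11-12"/></svg>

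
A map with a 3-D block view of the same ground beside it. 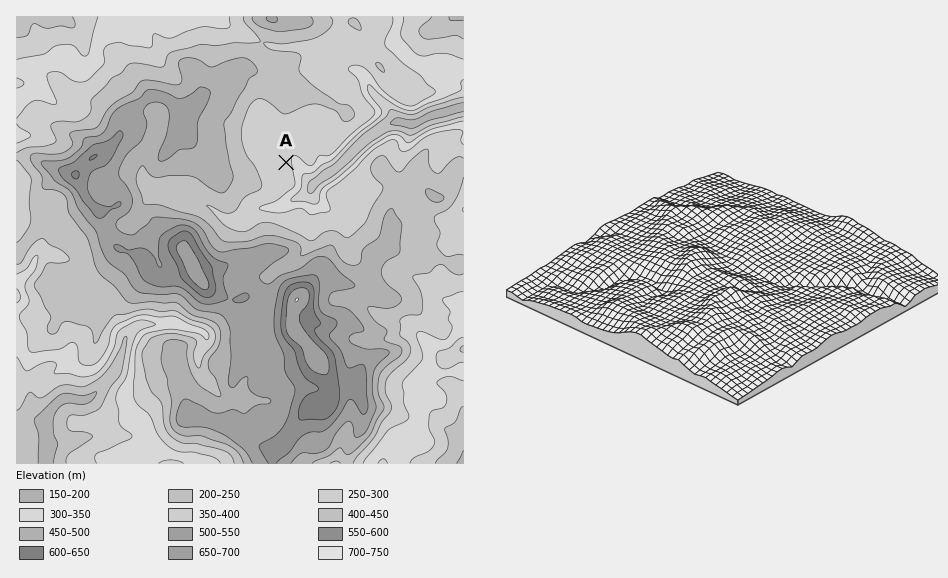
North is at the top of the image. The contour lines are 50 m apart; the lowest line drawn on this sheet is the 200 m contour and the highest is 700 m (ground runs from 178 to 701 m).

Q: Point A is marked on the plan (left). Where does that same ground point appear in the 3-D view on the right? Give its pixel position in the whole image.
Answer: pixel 788 268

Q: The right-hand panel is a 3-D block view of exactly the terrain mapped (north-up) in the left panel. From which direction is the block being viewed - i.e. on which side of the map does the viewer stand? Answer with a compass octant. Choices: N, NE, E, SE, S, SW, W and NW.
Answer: SE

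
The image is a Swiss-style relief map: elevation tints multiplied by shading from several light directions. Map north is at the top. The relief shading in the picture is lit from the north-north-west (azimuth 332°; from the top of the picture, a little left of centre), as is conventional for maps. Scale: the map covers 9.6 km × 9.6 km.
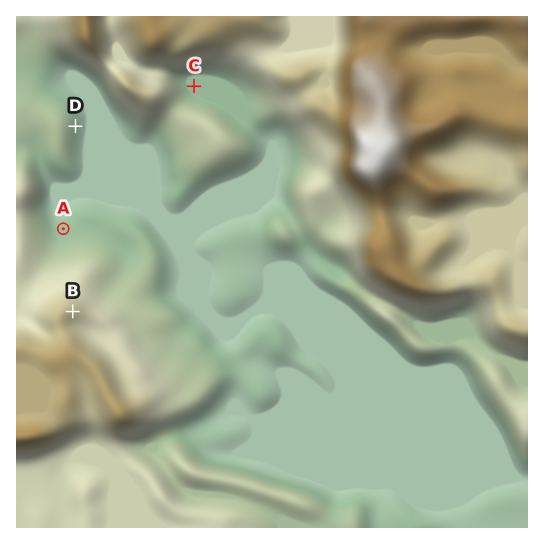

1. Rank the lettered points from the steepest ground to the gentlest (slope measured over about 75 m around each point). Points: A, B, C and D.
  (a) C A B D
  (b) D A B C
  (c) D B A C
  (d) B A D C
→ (c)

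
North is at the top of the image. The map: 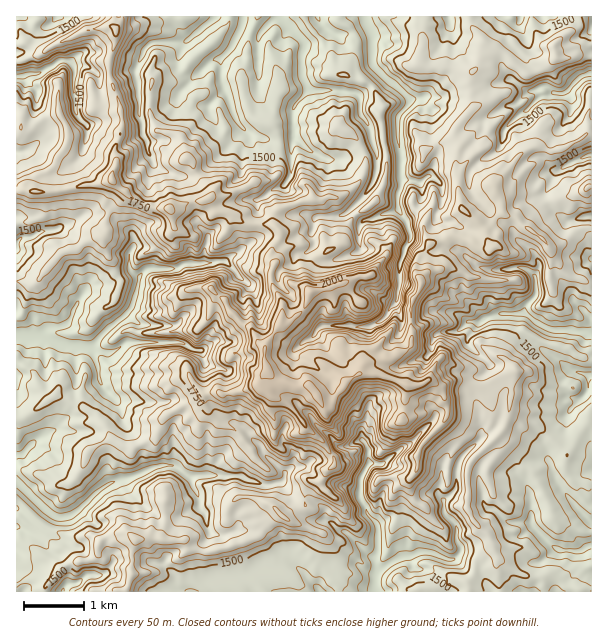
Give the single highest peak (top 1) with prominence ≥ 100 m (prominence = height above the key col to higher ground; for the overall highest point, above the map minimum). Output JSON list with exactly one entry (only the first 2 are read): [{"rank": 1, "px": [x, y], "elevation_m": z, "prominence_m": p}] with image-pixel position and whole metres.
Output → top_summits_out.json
[{"rank": 1, "px": [267, 368], "elevation_m": 2117, "prominence_m": 787}]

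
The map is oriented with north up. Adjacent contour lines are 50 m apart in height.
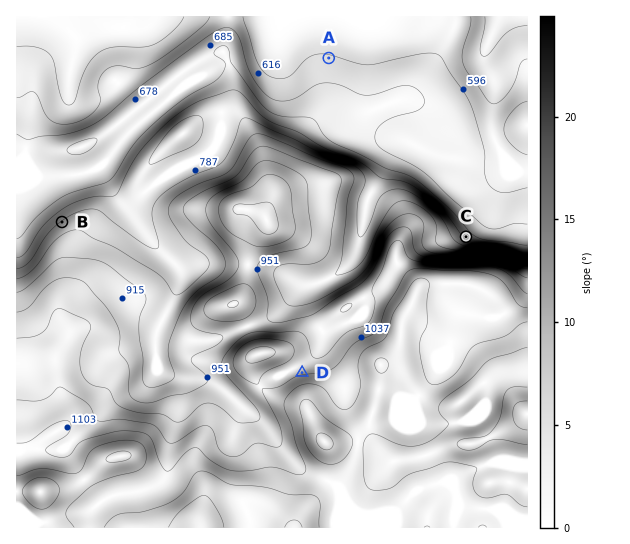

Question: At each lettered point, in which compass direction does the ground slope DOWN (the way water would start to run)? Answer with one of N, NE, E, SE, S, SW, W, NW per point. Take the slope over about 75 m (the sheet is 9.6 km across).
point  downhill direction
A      N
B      NW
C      NE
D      N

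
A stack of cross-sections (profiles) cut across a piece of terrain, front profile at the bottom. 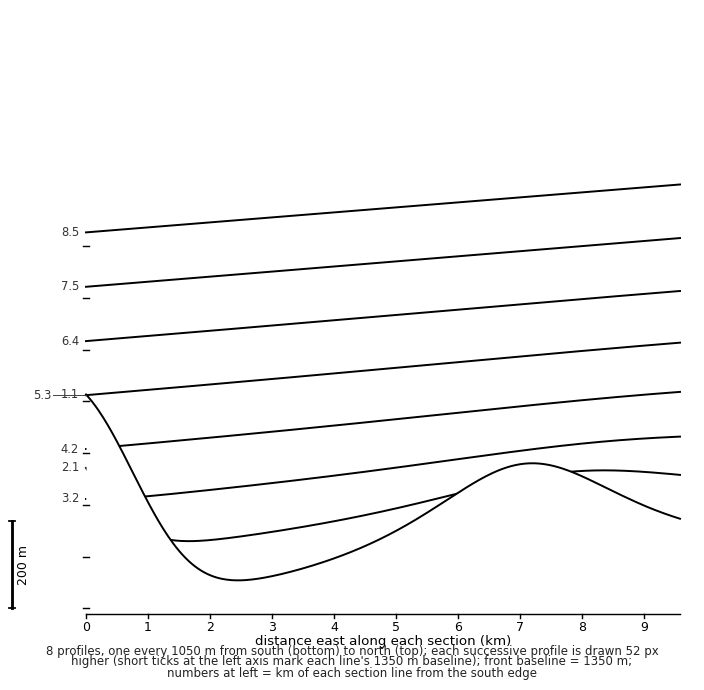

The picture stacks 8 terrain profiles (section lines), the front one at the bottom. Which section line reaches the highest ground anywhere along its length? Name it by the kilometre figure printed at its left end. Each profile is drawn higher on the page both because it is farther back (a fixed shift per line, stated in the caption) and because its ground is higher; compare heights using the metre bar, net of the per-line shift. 1.1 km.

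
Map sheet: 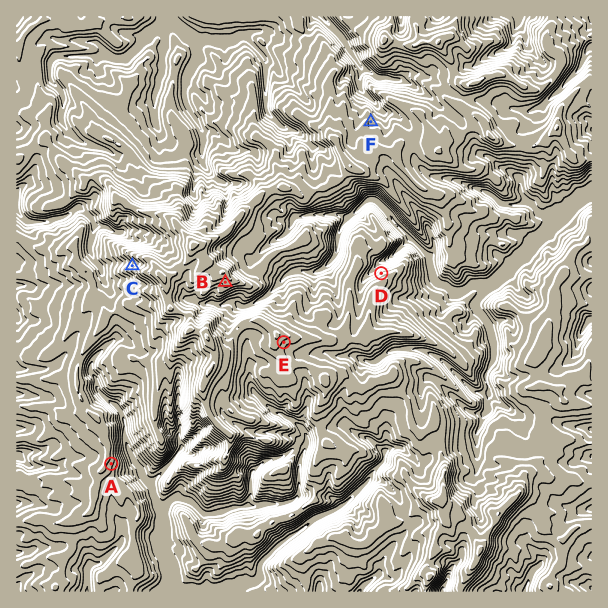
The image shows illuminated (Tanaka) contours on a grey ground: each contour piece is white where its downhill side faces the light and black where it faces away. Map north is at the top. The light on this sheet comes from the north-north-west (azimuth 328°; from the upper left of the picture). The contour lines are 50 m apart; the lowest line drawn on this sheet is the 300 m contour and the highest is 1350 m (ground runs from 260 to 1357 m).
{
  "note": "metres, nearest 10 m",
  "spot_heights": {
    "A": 670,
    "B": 1120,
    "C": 990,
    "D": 730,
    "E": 1090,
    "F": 730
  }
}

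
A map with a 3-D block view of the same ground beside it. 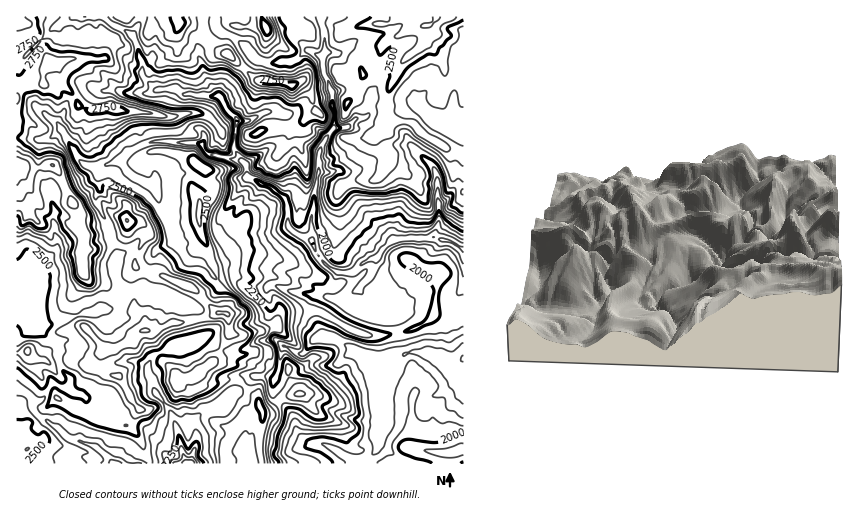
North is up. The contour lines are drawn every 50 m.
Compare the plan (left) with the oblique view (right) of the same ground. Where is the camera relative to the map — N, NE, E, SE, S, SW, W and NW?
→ E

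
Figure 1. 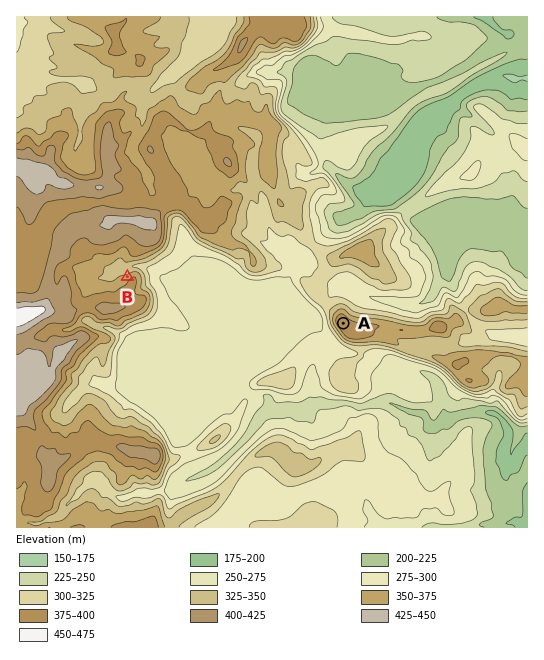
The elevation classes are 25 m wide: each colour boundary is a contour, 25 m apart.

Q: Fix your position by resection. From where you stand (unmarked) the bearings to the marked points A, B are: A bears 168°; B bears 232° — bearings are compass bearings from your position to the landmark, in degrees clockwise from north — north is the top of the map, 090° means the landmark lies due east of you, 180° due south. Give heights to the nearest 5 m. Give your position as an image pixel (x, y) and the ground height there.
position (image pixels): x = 304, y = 139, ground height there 280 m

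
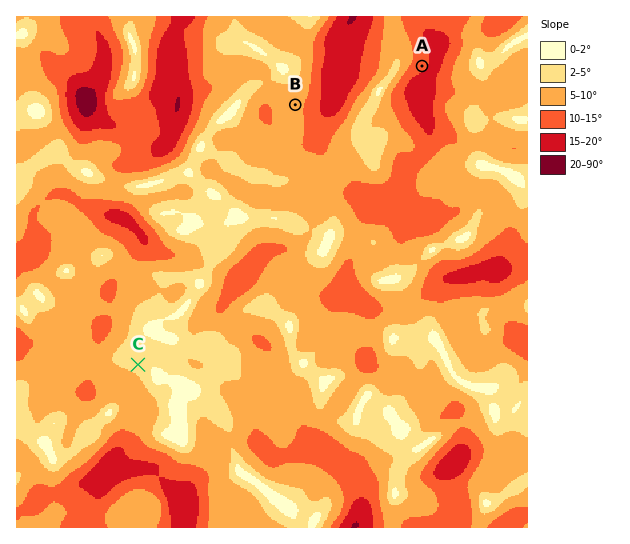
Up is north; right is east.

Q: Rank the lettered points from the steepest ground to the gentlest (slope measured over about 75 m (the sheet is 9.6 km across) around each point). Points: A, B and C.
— A B C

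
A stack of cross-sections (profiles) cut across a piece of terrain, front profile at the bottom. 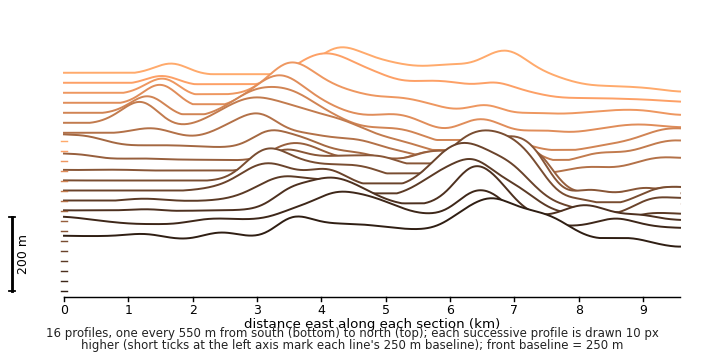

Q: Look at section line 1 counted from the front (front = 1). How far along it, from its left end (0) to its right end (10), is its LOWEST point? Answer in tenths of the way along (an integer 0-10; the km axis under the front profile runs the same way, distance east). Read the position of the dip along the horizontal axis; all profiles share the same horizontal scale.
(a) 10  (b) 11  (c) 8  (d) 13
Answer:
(a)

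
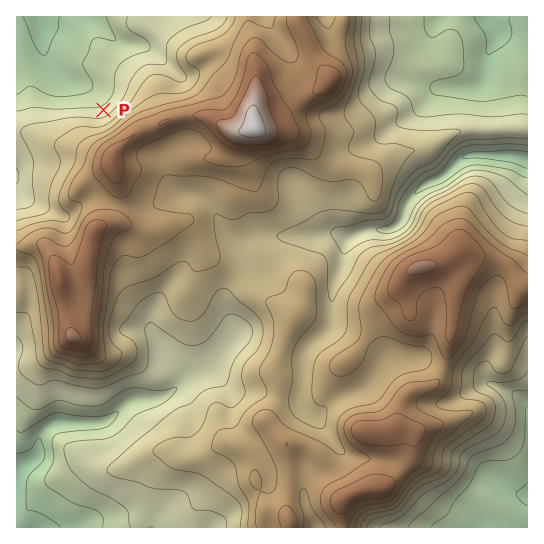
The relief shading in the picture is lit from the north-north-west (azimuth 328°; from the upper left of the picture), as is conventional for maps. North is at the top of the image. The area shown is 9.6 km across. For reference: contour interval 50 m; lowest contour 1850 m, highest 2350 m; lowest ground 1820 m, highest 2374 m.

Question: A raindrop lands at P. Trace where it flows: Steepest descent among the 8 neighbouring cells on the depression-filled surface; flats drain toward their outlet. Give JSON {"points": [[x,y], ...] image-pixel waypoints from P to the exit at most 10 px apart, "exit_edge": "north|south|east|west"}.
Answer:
{"points": [[103, 110], [97, 99], [86, 89], [75, 82], [65, 78], [54, 69], [46, 58], [43, 47], [43, 37], [42, 26], [39, 17]], "exit_edge": "north"}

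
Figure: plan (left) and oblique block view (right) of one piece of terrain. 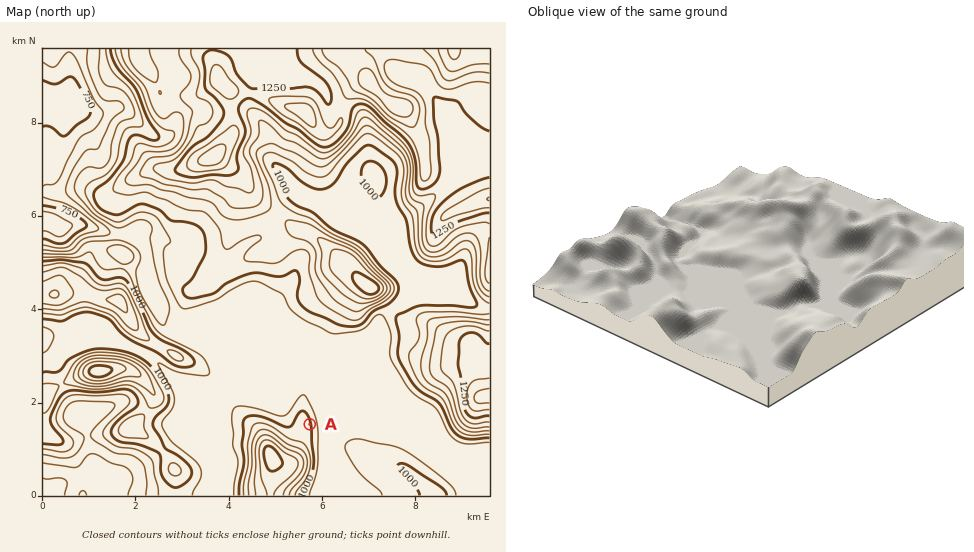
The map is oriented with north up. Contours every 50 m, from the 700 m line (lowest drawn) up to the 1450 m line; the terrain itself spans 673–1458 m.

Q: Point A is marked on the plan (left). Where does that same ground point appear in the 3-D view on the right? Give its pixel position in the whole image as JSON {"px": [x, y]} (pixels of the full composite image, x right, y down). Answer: {"px": [706, 316]}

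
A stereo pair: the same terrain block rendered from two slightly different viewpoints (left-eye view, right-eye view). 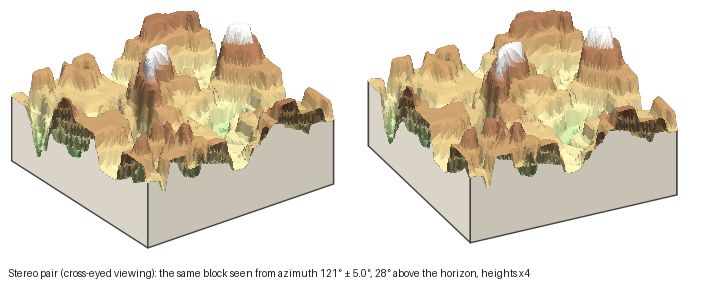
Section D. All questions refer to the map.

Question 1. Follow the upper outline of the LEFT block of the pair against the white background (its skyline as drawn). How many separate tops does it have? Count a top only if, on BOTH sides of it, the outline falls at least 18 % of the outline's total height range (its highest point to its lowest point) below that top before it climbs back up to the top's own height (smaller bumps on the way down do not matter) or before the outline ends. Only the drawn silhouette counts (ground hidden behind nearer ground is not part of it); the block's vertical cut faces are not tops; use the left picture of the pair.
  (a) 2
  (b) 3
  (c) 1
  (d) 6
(b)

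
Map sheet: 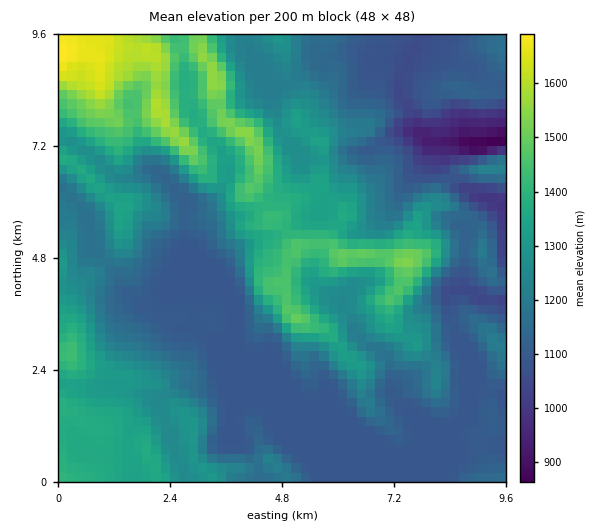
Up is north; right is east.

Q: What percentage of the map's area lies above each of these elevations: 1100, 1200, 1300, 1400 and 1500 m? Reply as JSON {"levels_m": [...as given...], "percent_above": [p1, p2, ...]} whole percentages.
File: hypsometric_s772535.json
{"levels_m": [1100, 1200, 1300, 1400, 1500], "percent_above": [75, 51, 32, 14, 6]}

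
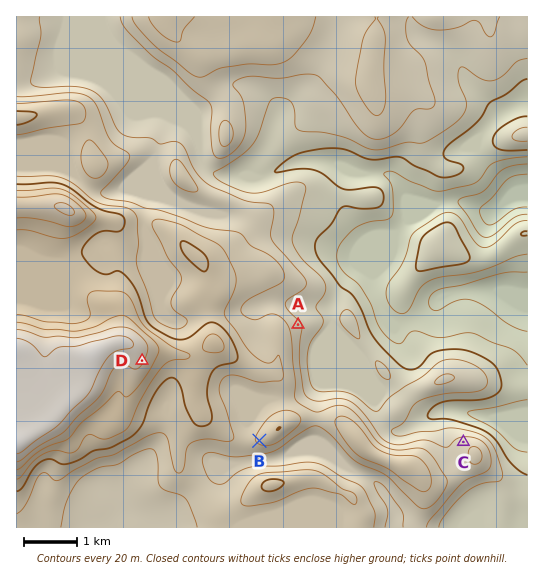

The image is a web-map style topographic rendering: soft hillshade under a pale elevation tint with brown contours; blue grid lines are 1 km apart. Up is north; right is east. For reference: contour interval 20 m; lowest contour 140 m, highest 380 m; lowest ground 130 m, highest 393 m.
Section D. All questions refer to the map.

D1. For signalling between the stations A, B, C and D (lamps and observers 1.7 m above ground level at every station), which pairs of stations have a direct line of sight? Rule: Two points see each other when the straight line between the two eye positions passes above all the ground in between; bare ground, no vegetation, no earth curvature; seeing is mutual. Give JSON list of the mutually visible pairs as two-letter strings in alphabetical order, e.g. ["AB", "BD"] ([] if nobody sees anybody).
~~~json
["AC", "BD", "CD"]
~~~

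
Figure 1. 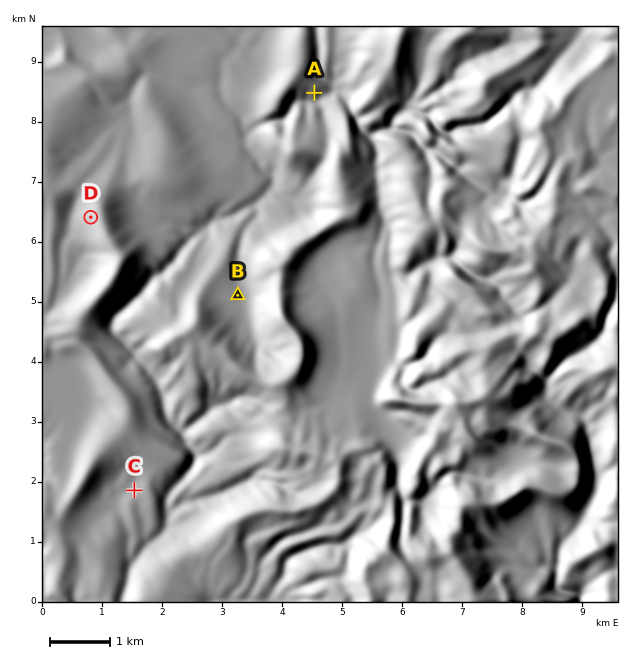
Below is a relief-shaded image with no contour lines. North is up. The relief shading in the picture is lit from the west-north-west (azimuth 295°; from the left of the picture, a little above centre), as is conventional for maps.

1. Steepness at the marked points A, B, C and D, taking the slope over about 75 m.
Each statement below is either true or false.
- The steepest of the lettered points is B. false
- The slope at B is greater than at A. false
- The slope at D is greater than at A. true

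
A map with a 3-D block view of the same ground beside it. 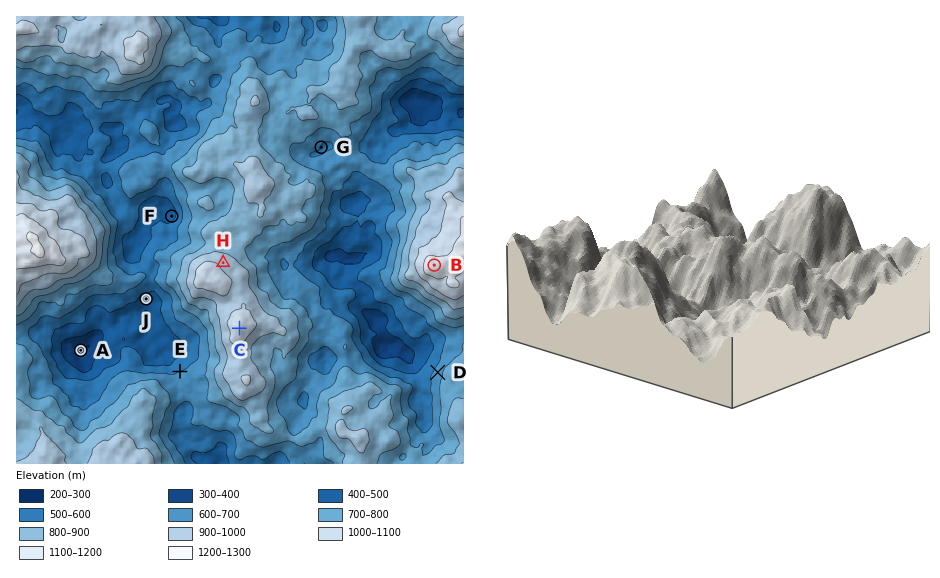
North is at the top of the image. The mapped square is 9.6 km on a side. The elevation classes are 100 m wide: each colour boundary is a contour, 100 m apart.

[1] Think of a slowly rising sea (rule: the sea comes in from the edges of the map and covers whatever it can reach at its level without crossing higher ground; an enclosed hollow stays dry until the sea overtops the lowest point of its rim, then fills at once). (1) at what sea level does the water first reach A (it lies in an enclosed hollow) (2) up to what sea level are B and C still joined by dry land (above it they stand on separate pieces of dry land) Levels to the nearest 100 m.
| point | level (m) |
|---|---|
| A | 600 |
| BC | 700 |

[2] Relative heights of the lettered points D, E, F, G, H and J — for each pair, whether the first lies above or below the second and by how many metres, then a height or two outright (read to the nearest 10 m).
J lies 530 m below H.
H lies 520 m above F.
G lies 380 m below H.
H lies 380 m above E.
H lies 330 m above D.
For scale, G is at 600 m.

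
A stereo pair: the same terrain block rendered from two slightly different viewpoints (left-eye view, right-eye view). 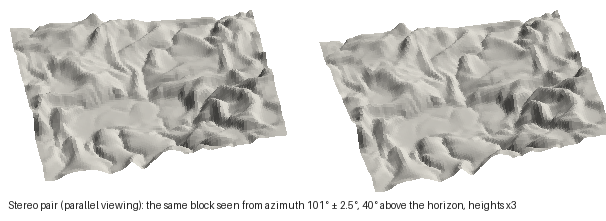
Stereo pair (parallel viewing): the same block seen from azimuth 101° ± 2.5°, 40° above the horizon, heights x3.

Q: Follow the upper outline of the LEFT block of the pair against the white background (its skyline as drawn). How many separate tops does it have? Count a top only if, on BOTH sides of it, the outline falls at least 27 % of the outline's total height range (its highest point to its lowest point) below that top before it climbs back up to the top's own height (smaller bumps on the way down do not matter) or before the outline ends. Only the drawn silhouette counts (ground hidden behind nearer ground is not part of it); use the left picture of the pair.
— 0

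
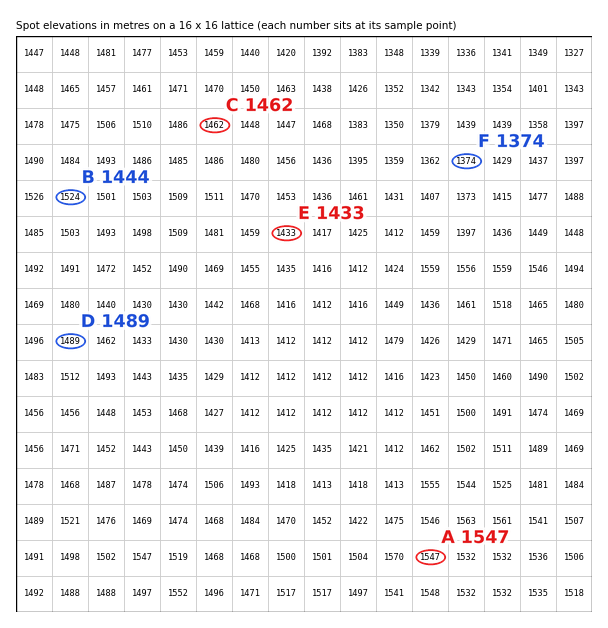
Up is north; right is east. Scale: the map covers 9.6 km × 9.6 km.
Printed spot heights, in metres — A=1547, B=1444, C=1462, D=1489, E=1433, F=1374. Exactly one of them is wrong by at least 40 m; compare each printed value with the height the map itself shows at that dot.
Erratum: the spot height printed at B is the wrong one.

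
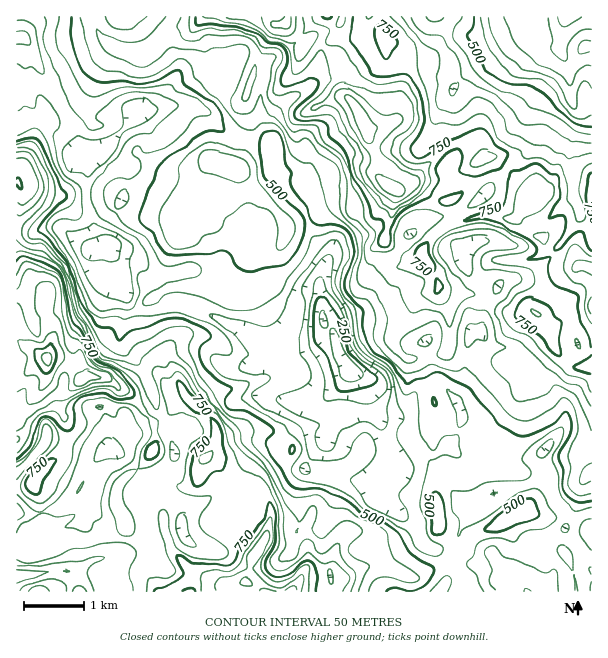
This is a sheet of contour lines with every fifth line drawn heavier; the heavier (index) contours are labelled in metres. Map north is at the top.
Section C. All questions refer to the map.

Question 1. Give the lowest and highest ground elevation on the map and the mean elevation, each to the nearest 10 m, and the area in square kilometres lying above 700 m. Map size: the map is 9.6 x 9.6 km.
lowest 160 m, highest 1070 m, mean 580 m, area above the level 23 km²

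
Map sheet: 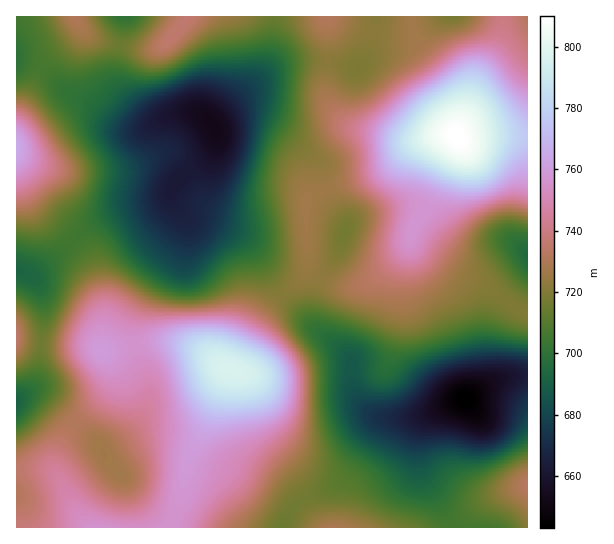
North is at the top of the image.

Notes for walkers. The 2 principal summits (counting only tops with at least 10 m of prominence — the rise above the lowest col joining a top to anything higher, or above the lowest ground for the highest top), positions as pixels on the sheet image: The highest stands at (457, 137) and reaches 810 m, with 167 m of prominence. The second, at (230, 370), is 797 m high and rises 76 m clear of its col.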